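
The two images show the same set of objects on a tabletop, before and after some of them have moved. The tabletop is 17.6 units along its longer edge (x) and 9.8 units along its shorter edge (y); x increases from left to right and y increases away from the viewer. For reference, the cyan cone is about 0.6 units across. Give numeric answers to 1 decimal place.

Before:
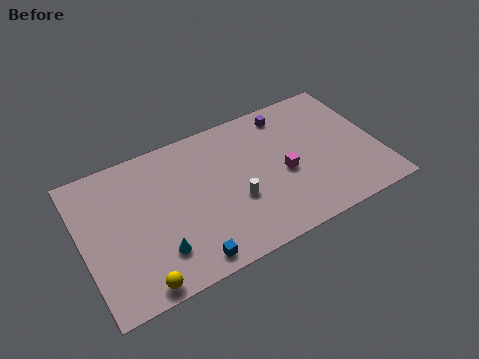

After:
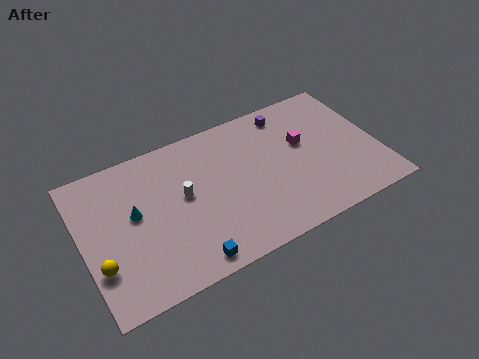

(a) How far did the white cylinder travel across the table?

3.4

From (8.9, 3.7) to (6.0, 5.4), the white cylinder covered √(2.9² + 1.7²) ≈ 3.4 units.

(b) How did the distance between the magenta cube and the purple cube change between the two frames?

-1.6

They were about 4.2 units apart before and 2.6 after — 1.6 units closer together.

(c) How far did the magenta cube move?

2.1

The magenta cube was near (11.9, 4.3) before and (13.3, 5.9) after, so it travelled √(1.4² + 1.6²) ≈ 2.1 units.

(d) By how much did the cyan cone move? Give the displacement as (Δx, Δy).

(-1.0, 3.1)

From the two frames, the cyan cone sits at roughly (4.1, 2.4) before and (3.1, 5.5) after.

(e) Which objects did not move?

the blue cube and the purple cube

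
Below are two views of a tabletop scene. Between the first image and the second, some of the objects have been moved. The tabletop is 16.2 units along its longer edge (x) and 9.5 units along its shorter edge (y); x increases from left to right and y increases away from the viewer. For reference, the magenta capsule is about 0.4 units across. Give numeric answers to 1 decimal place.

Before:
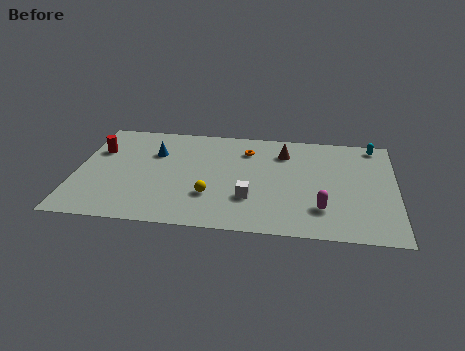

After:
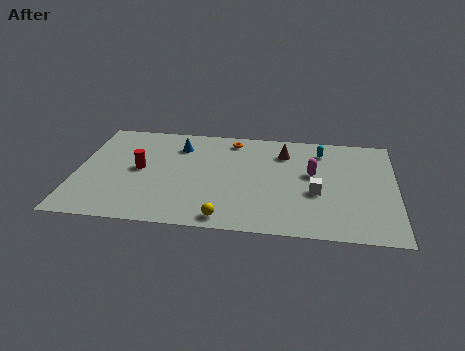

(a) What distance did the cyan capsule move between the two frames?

2.8

The cyan capsule moved from about (15.1, 8.5) to (12.4, 7.7), a distance of √(2.7² + 0.8²) ≈ 2.8.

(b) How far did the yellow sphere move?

2.1

The yellow sphere was near (6.9, 2.9) before and (7.7, 1.0) after, so it travelled √(0.8² + 1.9²) ≈ 2.1 units.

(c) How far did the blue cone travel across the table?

1.4

The blue cone was near (3.9, 6.5) before and (5.1, 7.3) after, so it travelled √(1.2² + 0.8²) ≈ 1.4 units.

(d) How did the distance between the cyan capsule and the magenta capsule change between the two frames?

-4.4

They were about 6.6 units apart before and 2.2 after — 4.4 units closer together.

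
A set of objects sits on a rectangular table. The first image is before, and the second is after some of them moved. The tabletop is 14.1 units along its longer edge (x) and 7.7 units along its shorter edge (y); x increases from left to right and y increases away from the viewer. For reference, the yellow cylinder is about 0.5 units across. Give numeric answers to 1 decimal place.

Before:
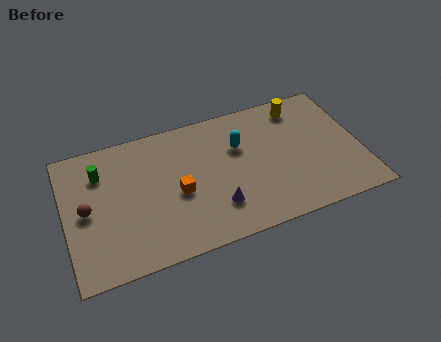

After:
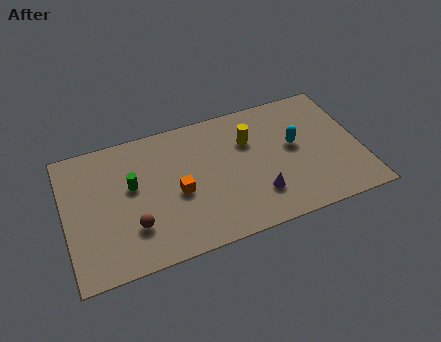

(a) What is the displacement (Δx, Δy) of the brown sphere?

(2.1, -1.6)

The brown sphere started near (1.0, 3.8) and ended near (3.1, 2.2).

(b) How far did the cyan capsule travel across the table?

2.7

The cyan capsule moved from about (8.4, 5.1) to (11.0, 4.3), a distance of √(2.6² + 0.8²) ≈ 2.7.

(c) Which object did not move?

the orange cube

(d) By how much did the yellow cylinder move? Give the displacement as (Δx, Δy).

(-2.6, -1.2)

From the two frames, the yellow cylinder sits at roughly (11.5, 6.5) before and (8.9, 5.3) after.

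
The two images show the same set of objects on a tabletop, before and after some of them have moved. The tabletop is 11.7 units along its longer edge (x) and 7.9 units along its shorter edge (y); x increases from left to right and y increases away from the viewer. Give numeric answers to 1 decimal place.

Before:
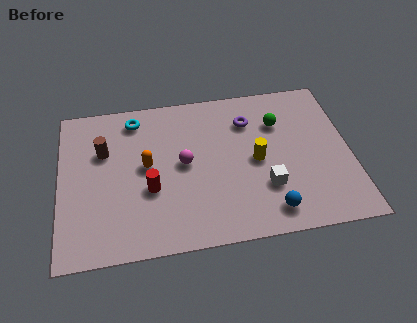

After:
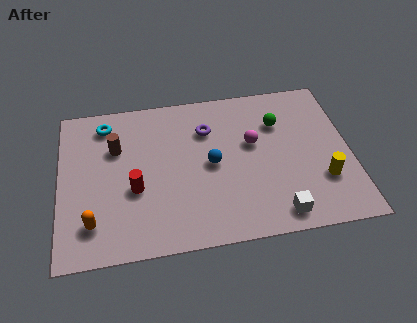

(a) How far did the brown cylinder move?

0.5

From (1.8, 5.2) to (2.3, 5.3), the brown cylinder covered √(0.5² + 0.1²) ≈ 0.5 units.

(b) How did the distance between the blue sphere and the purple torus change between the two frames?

-2.9

Before: roughly 4.7 units apart; after: 1.8. That's 2.9 units closer together.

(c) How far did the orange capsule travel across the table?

3.3

The orange capsule moved from about (3.5, 4.2) to (1.3, 1.7), a distance of √(2.2² + 2.5²) ≈ 3.3.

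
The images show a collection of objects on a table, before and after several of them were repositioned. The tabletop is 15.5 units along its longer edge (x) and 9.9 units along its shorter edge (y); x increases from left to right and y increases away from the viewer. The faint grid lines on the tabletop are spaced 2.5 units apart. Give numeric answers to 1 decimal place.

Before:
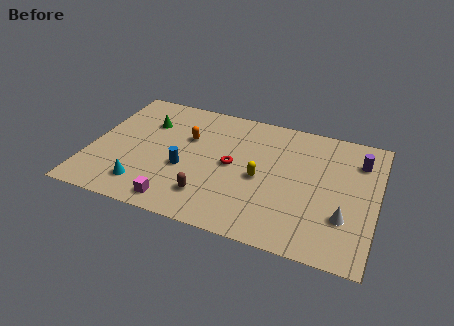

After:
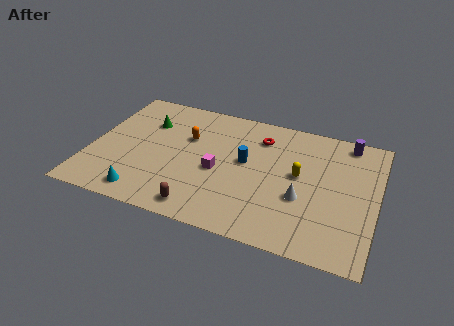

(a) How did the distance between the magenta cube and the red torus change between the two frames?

-0.7

They were about 4.6 units apart before and 3.9 after — 0.7 units closer together.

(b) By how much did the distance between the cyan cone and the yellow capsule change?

+2.4

Before: roughly 6.6 units apart; after: 9.0. That's 2.4 units further apart.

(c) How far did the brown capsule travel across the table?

1.0

The brown capsule moved from about (6.7, 2.2) to (6.4, 1.2), a distance of √(0.3² + 1.0²) ≈ 1.0.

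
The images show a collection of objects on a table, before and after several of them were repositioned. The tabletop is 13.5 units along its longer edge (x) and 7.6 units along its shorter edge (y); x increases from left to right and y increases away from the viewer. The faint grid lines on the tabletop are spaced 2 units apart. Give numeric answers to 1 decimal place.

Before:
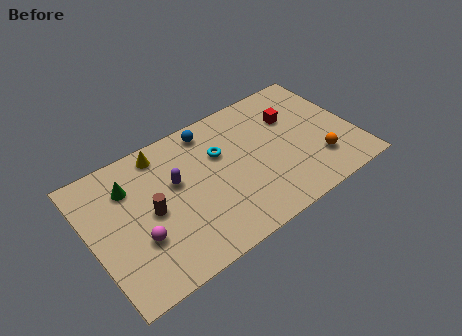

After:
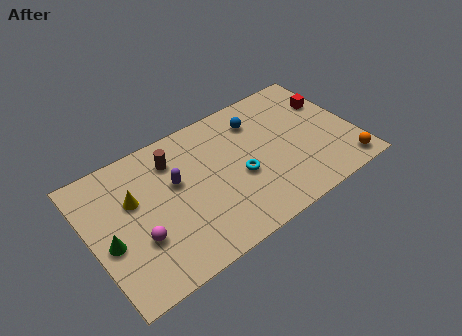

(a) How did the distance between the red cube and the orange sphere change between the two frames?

+0.9

They were about 3.3 units apart before and 4.2 after — 0.9 units further apart.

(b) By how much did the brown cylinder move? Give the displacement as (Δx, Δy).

(1.5, 2.2)

The brown cylinder started near (3.0, 3.7) and ended near (4.5, 5.9).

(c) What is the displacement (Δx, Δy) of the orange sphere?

(1.2, -1.0)

The orange sphere started near (11.4, 2.0) and ended near (12.6, 1.0).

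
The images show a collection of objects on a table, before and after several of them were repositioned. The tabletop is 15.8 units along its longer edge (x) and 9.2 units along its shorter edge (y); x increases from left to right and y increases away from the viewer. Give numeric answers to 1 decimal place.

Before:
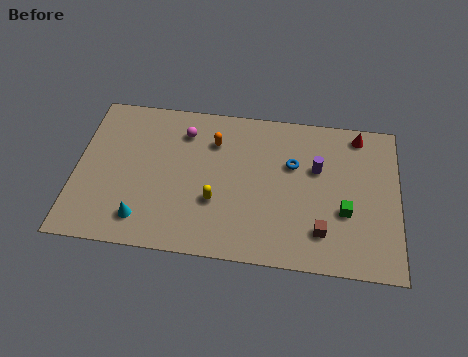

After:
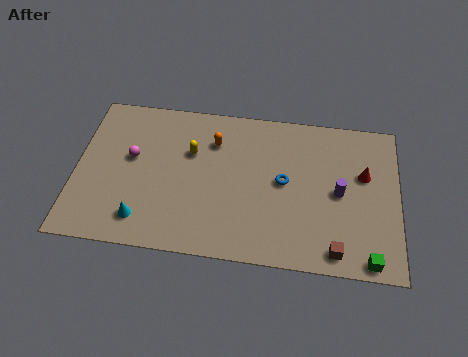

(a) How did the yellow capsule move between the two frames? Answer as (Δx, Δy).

(-1.3, 2.8)

The yellow capsule was at about (6.9, 3.2) and moved to about (5.6, 6.0).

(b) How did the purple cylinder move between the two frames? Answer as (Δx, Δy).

(1.1, -1.3)

From the two frames, the purple cylinder sits at roughly (11.8, 5.8) before and (12.9, 4.5) after.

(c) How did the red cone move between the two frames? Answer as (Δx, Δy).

(0.3, -2.4)

The red cone started near (13.8, 8.1) and ended near (14.1, 5.7).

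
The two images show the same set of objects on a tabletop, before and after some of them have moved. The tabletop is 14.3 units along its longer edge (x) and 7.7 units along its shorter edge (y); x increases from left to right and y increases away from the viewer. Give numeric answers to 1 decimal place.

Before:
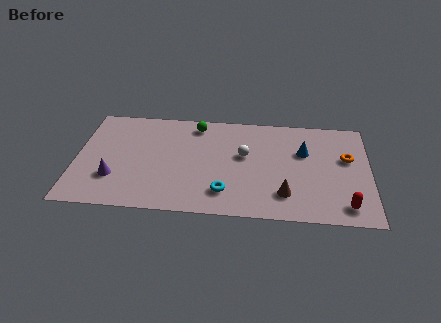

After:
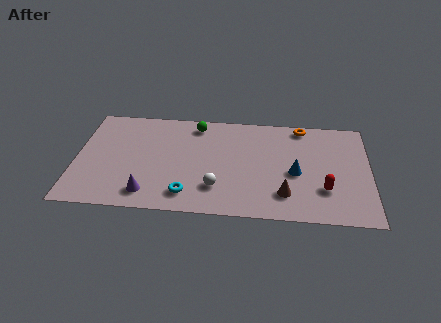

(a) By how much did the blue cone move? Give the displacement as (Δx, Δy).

(-0.4, -1.6)

From the two frames, the blue cone sits at roughly (11.1, 5.0) before and (10.7, 3.4) after.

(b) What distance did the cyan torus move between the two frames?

1.8

From (7.3, 1.7) to (5.5, 1.4), the cyan torus covered √(1.8² + 0.3²) ≈ 1.8 units.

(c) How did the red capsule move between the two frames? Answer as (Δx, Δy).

(-1.0, 1.1)

The red capsule started near (13.1, 1.2) and ended near (12.1, 2.3).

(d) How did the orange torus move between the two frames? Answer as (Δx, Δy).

(-2.2, 2.2)

From the two frames, the orange torus sits at roughly (13.2, 4.7) before and (11.0, 6.9) after.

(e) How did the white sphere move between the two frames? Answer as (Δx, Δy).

(-1.3, -2.5)

From the two frames, the white sphere sits at roughly (8.2, 4.5) before and (6.9, 2.0) after.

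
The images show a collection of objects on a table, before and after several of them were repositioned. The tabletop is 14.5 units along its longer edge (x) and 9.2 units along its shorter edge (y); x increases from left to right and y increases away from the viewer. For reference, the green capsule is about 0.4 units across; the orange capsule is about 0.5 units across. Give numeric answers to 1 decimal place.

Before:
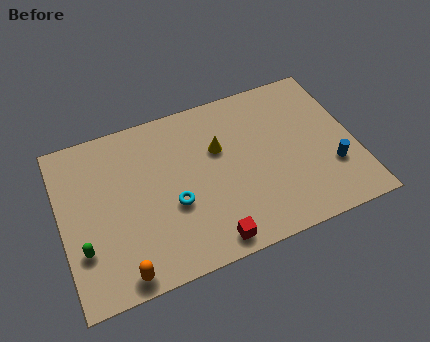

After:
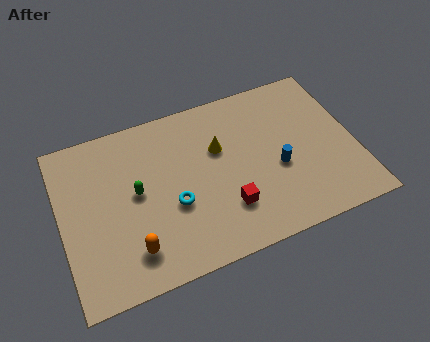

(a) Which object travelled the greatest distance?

the green capsule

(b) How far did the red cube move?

1.8

The red cube was near (6.9, 1.0) before and (7.9, 2.5) after, so it travelled √(1.0² + 1.5²) ≈ 1.8 units.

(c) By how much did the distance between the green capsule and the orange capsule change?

+0.5

Before: roughly 2.5 units apart; after: 3.0. That's 0.5 units further apart.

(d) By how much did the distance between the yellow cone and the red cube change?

-1.6

They were about 5.0 units apart before and 3.4 after — 1.6 units closer together.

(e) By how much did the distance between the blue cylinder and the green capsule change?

-5.3

Before: roughly 12.3 units apart; after: 7.0. That's 5.3 units closer together.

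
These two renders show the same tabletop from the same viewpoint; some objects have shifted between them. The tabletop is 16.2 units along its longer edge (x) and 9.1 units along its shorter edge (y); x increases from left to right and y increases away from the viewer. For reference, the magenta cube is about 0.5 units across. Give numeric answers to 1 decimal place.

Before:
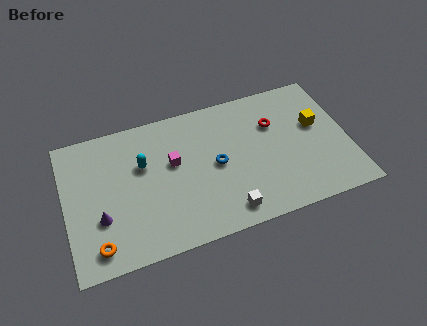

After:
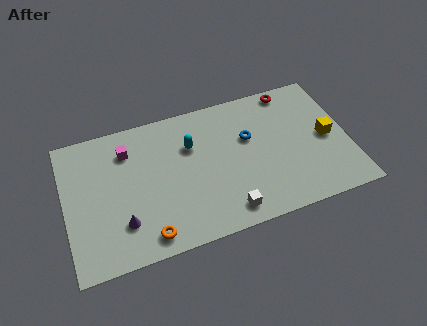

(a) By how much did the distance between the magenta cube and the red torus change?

+3.7

The distance was about 6.0 in the first image and 9.7 in the second, so they moved 3.7 units further apart.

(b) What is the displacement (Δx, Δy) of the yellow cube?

(0.5, -1.0)

The yellow cube was at about (14.5, 5.4) and moved to about (15.0, 4.4).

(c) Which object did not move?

the white cube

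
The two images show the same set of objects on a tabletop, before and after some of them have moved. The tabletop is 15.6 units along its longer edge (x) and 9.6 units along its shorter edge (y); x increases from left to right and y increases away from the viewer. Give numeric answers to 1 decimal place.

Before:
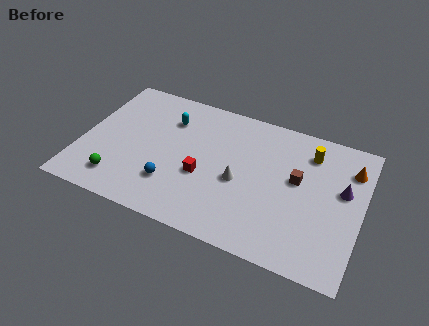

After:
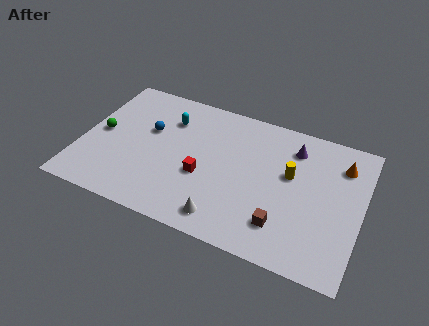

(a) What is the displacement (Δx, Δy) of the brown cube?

(-0.5, -3.3)

The brown cube started near (12.0, 5.5) and ended near (11.5, 2.2).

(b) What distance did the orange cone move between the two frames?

0.5

The orange cone moved from about (14.8, 7.3) to (14.3, 7.4), a distance of √(0.5² + 0.1²) ≈ 0.5.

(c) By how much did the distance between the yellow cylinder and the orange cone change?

+0.9

They were about 2.3 units apart before and 3.2 after — 0.9 units further apart.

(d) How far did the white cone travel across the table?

2.8

The white cone was near (8.9, 4.2) before and (8.4, 1.4) after, so it travelled √(0.5² + 2.8²) ≈ 2.8 units.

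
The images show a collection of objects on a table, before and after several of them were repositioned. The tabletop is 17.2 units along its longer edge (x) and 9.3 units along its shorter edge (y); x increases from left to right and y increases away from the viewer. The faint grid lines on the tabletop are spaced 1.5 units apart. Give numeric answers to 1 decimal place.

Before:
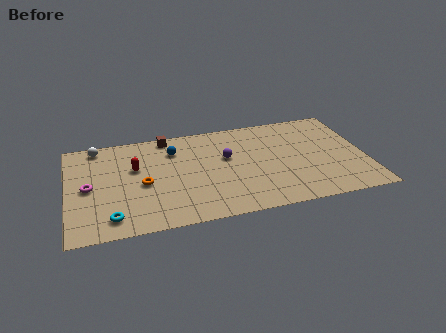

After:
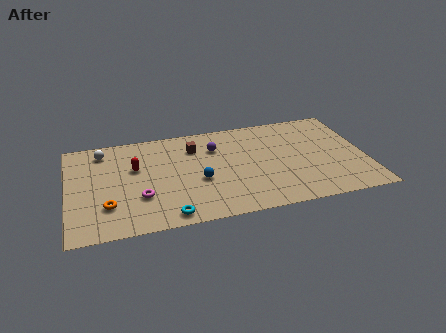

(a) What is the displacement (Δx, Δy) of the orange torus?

(-2.1, -1.6)

The orange torus was at about (4.3, 4.2) and moved to about (2.2, 2.6).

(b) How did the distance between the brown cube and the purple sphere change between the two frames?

-3.1

They were about 4.3 units apart before and 1.2 after — 3.1 units closer together.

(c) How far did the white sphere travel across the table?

0.6

From (1.8, 8.3) to (2.1, 7.8), the white sphere covered √(0.3² + 0.5²) ≈ 0.6 units.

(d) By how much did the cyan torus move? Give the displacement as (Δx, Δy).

(3.2, -0.5)

The cyan torus started near (2.4, 1.5) and ended near (5.6, 1.0).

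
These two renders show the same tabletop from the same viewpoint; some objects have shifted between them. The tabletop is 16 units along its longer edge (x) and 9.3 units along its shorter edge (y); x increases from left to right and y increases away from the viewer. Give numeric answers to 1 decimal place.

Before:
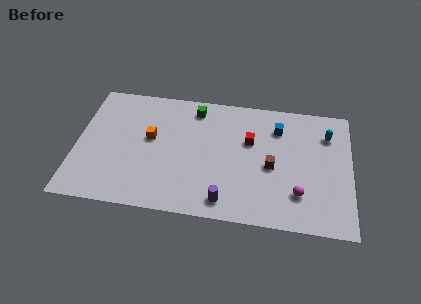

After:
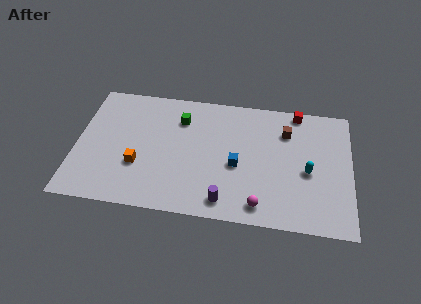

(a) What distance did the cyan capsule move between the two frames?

3.1

From (14.6, 7.0) to (13.5, 4.1), the cyan capsule covered √(1.1² + 2.9²) ≈ 3.1 units.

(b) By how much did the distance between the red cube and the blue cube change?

+3.6

The distance was about 2.0 in the first image and 5.6 in the second, so they moved 3.6 units further apart.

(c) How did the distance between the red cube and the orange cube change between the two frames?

+4.7

Before: roughly 5.8 units apart; after: 10.5. That's 4.7 units further apart.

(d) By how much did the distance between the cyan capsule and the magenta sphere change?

-1.0

They were about 4.9 units apart before and 3.9 after — 1.0 units closer together.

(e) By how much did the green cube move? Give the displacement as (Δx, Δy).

(-0.8, -0.9)

The green cube started near (6.8, 7.9) and ended near (6.0, 7.0).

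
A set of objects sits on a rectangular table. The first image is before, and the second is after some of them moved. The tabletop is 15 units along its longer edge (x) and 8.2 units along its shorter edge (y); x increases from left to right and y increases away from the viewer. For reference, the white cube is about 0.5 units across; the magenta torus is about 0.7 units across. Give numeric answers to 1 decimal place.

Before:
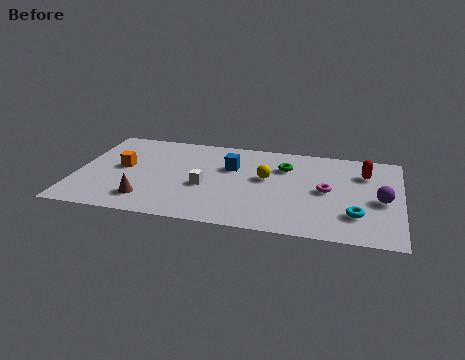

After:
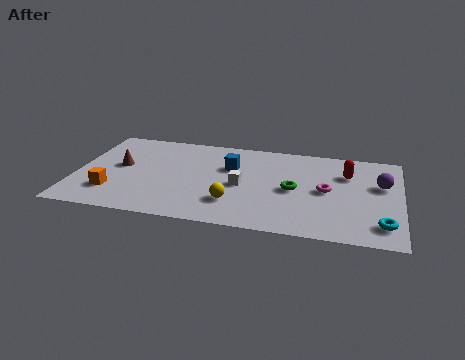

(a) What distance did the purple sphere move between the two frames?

1.4

The purple sphere moved from about (14.1, 3.7) to (14.1, 5.1), a distance of √(0.0² + 1.4²) ≈ 1.4.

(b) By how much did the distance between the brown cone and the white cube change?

+2.6

They were about 3.1 units apart before and 5.7 after — 2.6 units further apart.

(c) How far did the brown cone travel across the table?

3.1

From (3.4, 1.7) to (2.0, 4.5), the brown cone covered √(1.4² + 2.8²) ≈ 3.1 units.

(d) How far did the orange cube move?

2.3

The orange cube moved from about (2.1, 4.4) to (1.8, 2.1), a distance of √(0.3² + 2.3²) ≈ 2.3.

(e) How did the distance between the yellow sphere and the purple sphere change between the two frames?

+1.9

The distance was about 5.4 in the first image and 7.3 in the second, so they moved 1.9 units further apart.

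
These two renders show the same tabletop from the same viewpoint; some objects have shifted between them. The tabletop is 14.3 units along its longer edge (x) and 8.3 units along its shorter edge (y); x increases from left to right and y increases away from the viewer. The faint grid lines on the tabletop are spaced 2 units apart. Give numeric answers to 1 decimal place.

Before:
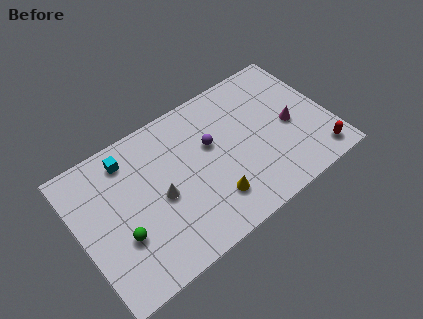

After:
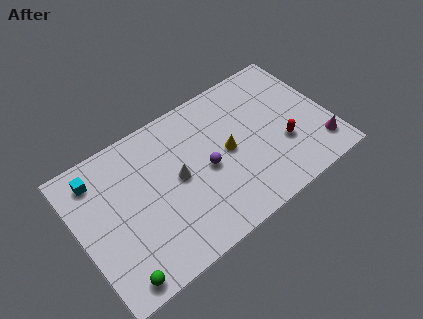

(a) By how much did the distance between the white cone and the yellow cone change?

-0.3

Before: roughly 3.2 units apart; after: 2.9. That's 0.3 units closer together.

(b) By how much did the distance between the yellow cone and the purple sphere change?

-1.8

The distance was about 3.1 in the first image and 1.3 in the second, so they moved 1.8 units closer together.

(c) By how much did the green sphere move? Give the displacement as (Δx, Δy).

(-0.6, -2.0)

From the two frames, the green sphere sits at roughly (2.1, 2.9) before and (1.5, 0.9) after.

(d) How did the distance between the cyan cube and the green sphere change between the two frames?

+1.8

They were about 4.1 units apart before and 5.9 after — 1.8 units further apart.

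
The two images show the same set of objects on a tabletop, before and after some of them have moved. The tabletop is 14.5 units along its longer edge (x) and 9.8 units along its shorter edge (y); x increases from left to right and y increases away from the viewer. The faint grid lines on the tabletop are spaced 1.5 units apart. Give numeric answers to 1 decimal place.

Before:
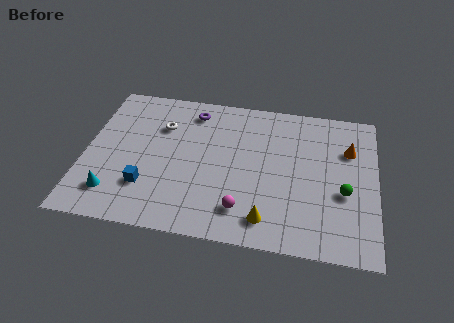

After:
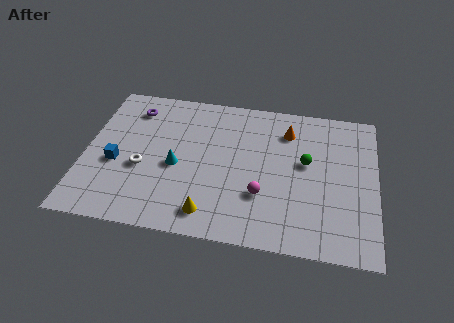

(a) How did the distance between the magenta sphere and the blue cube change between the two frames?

+2.5

They were about 4.9 units apart before and 7.4 after — 2.5 units further apart.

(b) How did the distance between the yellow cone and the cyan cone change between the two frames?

-4.3

Before: roughly 7.6 units apart; after: 3.3. That's 4.3 units closer together.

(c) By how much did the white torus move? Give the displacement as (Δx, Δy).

(-0.8, -3.0)

The white torus started near (3.7, 6.9) and ended near (2.9, 3.9).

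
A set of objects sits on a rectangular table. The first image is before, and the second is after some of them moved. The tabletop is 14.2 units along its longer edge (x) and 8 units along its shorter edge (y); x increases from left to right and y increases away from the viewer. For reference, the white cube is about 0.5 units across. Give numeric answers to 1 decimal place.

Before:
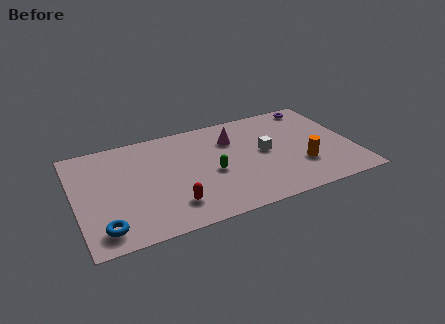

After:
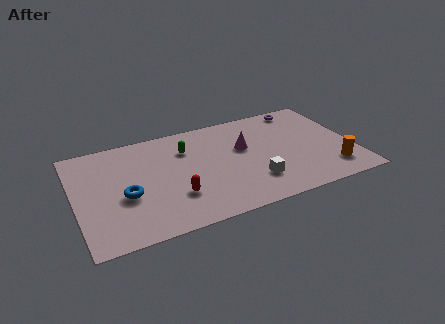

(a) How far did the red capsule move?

0.6

From (4.7, 1.8) to (4.9, 2.4), the red capsule covered √(0.2² + 0.6²) ≈ 0.6 units.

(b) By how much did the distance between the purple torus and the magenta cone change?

-0.7

The distance was about 4.7 in the first image and 4.0 in the second, so they moved 0.7 units closer together.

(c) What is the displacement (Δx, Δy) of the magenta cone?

(0.5, -0.9)

From the two frames, the magenta cone sits at roughly (8.2, 5.8) before and (8.7, 4.9) after.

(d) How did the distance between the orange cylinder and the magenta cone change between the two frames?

+0.7

Before: roughly 4.6 units apart; after: 5.3. That's 0.7 units further apart.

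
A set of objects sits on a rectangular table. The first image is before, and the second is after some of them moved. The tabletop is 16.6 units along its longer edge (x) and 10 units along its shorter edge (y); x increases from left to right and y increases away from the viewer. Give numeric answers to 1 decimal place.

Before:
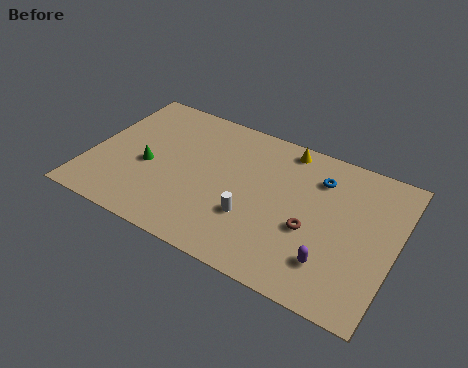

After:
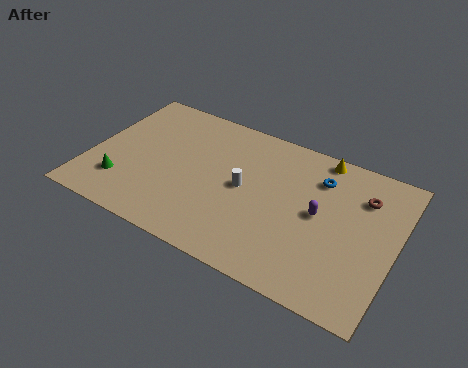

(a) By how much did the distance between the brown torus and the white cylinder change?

+3.4

They were about 3.2 units apart before and 6.6 after — 3.4 units further apart.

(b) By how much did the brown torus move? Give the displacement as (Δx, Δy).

(2.4, 3.4)

The brown torus started near (12.2, 4.0) and ended near (14.6, 7.4).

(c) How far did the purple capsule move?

3.0

The purple capsule was near (13.5, 2.4) before and (12.5, 5.2) after, so it travelled √(1.0² + 2.8²) ≈ 3.0 units.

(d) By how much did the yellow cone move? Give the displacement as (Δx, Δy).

(1.9, 0.2)

The yellow cone was at about (10.2, 8.9) and moved to about (12.1, 9.1).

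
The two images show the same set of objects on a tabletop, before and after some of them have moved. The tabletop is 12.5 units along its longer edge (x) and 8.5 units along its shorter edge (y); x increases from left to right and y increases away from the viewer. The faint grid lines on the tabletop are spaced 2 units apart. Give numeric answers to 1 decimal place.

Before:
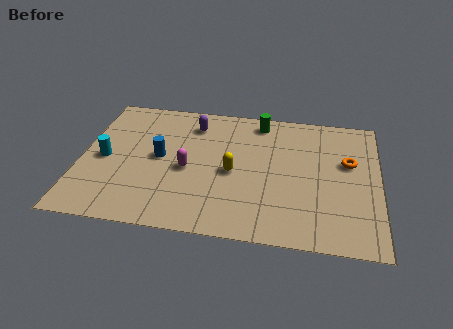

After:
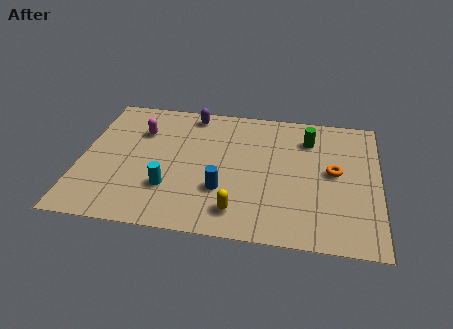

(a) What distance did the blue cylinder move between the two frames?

3.2

The blue cylinder was near (3.3, 4.4) before and (6.0, 2.7) after, so it travelled √(2.7² + 1.7²) ≈ 3.2 units.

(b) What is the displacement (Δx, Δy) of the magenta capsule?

(-2.1, 2.2)

The magenta capsule started near (4.5, 3.8) and ended near (2.4, 6.0).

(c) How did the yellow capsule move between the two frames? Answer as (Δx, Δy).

(0.3, -2.4)

The yellow capsule started near (6.4, 3.9) and ended near (6.7, 1.5).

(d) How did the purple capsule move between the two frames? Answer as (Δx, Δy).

(-0.1, 0.7)

From the two frames, the purple capsule sits at roughly (4.6, 6.8) before and (4.5, 7.5) after.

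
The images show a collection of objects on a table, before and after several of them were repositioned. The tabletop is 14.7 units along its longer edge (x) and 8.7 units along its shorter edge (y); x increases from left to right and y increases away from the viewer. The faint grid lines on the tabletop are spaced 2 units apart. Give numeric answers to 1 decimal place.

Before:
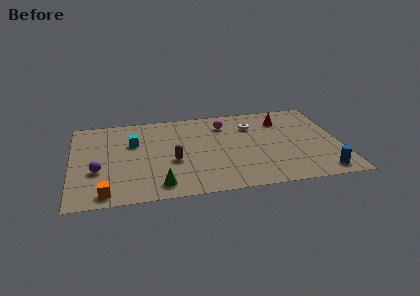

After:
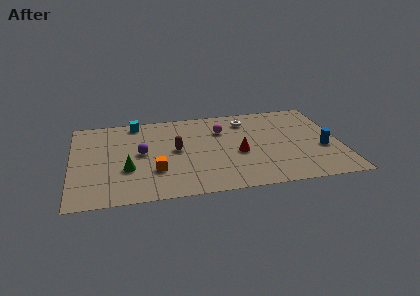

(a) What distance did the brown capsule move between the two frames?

1.1

From (5.5, 3.5) to (5.7, 4.6), the brown capsule covered √(0.2² + 1.1²) ≈ 1.1 units.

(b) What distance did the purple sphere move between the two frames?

2.8

The purple sphere was near (1.4, 3.2) before and (3.8, 4.6) after, so it travelled √(2.4² + 1.4²) ≈ 2.8 units.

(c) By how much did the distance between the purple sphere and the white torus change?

-2.8

Before: roughly 9.2 units apart; after: 6.4. That's 2.8 units closer together.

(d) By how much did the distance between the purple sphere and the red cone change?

-5.5

Before: roughly 10.9 units apart; after: 5.4. That's 5.5 units closer together.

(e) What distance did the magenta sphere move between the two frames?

0.6

From (8.5, 6.8) to (8.3, 6.2), the magenta sphere covered √(0.2² + 0.6²) ≈ 0.6 units.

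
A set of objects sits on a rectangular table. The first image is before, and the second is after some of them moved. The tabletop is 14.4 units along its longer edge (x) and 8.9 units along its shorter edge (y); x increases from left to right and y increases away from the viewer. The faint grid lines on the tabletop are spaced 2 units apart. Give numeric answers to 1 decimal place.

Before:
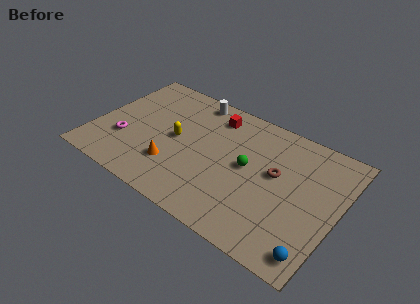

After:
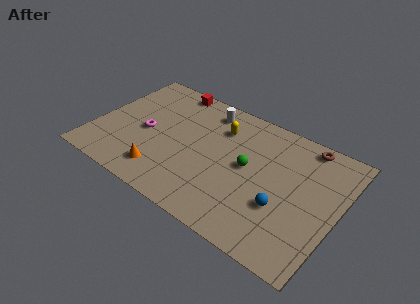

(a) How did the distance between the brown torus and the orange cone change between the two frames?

+3.5

The distance was about 6.3 in the first image and 9.8 in the second, so they moved 3.5 units further apart.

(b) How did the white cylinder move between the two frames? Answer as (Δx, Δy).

(0.9, -0.4)

The white cylinder was at about (5.2, 7.9) and moved to about (6.1, 7.5).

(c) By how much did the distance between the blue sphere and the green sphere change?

-2.9

They were about 5.7 units apart before and 2.8 after — 2.9 units closer together.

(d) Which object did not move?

the green sphere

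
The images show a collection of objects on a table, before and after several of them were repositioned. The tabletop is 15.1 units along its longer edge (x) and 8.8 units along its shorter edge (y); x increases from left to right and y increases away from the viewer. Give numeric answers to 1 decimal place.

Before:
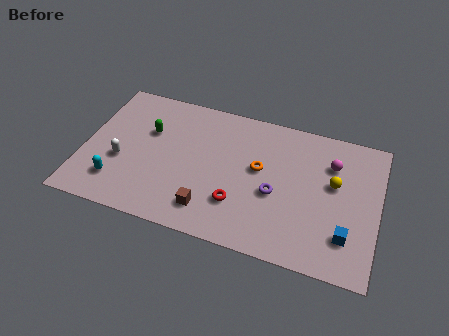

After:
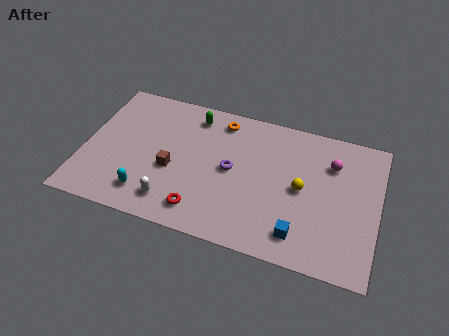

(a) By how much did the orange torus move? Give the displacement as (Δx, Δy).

(-2.2, 2.5)

The orange torus started near (9.0, 5.0) and ended near (6.8, 7.5).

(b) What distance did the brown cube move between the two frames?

2.8

From (6.7, 1.7) to (4.6, 3.6), the brown cube covered √(2.1² + 1.9²) ≈ 2.8 units.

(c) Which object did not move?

the magenta sphere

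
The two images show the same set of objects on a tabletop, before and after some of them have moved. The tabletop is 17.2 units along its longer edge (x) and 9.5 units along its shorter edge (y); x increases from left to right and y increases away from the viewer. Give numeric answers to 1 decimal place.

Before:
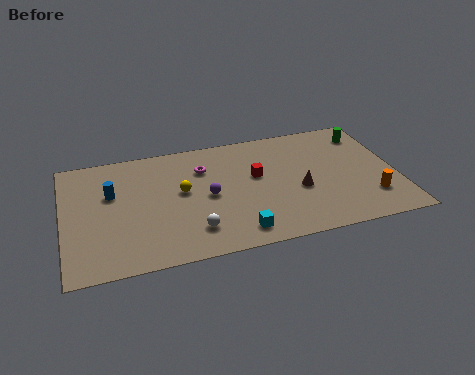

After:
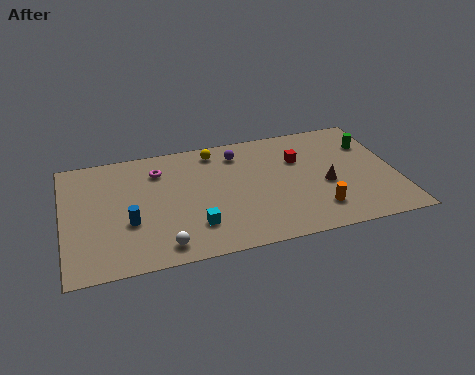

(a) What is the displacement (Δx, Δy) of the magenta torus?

(-2.3, 0.4)

From the two frames, the magenta torus sits at roughly (7.3, 6.9) before and (5.0, 7.3) after.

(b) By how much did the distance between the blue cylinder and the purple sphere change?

+2.1

The distance was about 5.1 in the first image and 7.2 in the second, so they moved 2.1 units further apart.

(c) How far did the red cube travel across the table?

2.4

The red cube moved from about (10.0, 5.6) to (12.3, 6.4), a distance of √(2.3² + 0.8²) ≈ 2.4.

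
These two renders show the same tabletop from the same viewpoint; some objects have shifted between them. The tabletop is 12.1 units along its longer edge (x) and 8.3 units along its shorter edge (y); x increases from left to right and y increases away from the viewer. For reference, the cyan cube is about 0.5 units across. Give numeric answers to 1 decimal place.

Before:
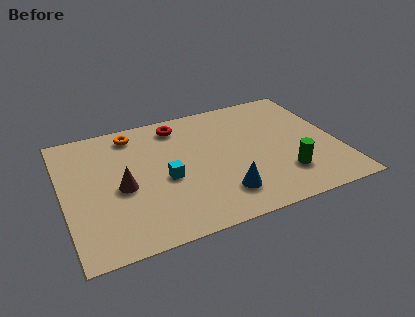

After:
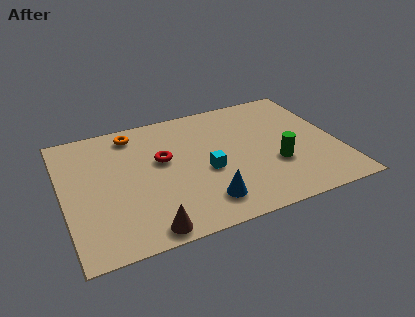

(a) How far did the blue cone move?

0.8

The blue cone was near (6.7, 1.8) before and (5.9, 1.6) after, so it travelled √(0.8² + 0.2²) ≈ 0.8 units.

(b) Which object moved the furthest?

the brown cone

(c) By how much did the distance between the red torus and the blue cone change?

-1.8

The distance was about 5.4 in the first image and 3.6 in the second, so they moved 1.8 units closer together.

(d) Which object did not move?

the orange torus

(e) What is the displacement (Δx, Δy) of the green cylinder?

(-0.3, 0.8)

The green cylinder was at about (9.5, 2.1) and moved to about (9.2, 2.9).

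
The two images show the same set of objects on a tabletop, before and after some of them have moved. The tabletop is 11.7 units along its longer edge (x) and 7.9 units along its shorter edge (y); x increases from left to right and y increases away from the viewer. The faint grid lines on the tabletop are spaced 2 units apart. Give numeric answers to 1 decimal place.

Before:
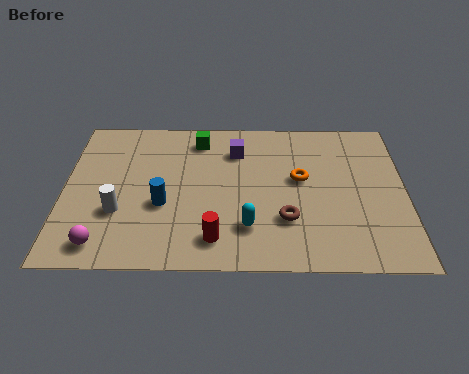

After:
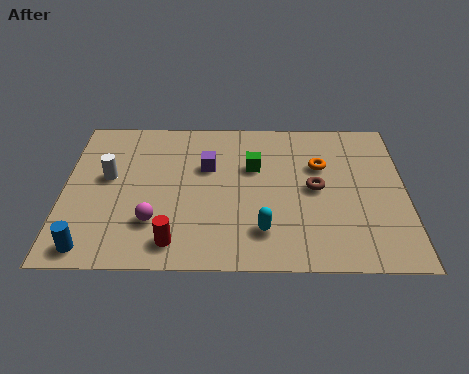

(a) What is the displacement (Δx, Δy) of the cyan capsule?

(0.5, -0.2)

The cyan capsule was at about (6.3, 2.0) and moved to about (6.8, 1.8).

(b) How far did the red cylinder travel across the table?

1.4

The red cylinder moved from about (5.2, 1.4) to (3.8, 1.2), a distance of √(1.4² + 0.2²) ≈ 1.4.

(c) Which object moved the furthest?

the blue cylinder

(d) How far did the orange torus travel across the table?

1.0

The orange torus moved from about (8.1, 4.5) to (8.8, 5.2), a distance of √(0.7² + 0.7²) ≈ 1.0.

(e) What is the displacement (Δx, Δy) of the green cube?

(1.9, -1.5)

The green cube was at about (4.6, 6.6) and moved to about (6.5, 5.1).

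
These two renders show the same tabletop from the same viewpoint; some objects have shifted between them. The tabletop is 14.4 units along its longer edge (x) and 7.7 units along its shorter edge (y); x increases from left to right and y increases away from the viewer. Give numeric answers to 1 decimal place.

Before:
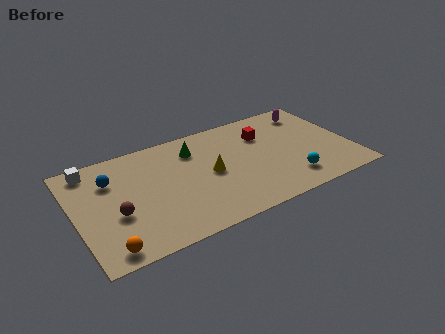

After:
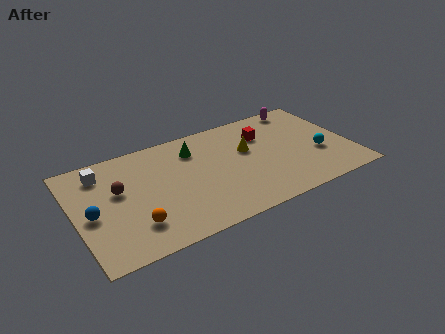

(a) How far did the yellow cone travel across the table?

2.3

The yellow cone moved from about (7.0, 3.8) to (9.1, 4.7), a distance of √(2.1² + 0.9²) ≈ 2.3.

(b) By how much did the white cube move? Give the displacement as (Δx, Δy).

(0.5, -0.5)

The white cube started near (1.1, 6.7) and ended near (1.6, 6.2).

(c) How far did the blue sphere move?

2.3

From (2.0, 5.5) to (0.8, 3.5), the blue sphere covered √(1.2² + 2.0²) ≈ 2.3 units.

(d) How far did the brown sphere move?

1.6

The brown sphere moved from about (2.0, 3.0) to (2.3, 4.6), a distance of √(0.3² + 1.6²) ≈ 1.6.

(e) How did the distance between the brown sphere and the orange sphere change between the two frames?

+0.5

They were about 2.2 units apart before and 2.7 after — 0.5 units further apart.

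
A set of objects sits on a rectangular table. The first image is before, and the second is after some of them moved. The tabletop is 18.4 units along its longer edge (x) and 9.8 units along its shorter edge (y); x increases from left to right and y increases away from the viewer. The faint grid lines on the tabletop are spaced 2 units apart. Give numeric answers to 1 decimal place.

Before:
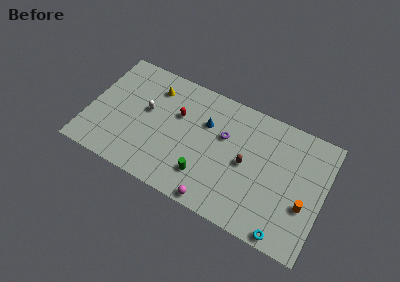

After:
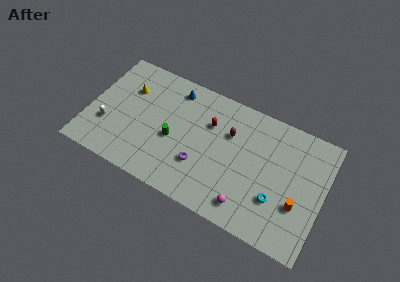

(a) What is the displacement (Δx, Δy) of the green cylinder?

(-2.7, 1.8)

From the two frames, the green cylinder sits at roughly (9.4, 2.4) before and (6.7, 4.2) after.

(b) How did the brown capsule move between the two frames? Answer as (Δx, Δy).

(-1.5, 1.8)

The brown capsule was at about (12.4, 4.8) and moved to about (10.9, 6.6).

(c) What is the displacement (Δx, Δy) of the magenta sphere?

(2.4, 0.8)

From the two frames, the magenta sphere sits at roughly (10.5, 0.8) before and (12.9, 1.6) after.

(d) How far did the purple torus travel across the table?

3.4

From (10.5, 6.2) to (9.0, 3.1), the purple torus covered √(1.5² + 3.1²) ≈ 3.4 units.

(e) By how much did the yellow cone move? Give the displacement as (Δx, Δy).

(-1.9, -0.9)

The yellow cone started near (4.7, 7.7) and ended near (2.8, 6.8).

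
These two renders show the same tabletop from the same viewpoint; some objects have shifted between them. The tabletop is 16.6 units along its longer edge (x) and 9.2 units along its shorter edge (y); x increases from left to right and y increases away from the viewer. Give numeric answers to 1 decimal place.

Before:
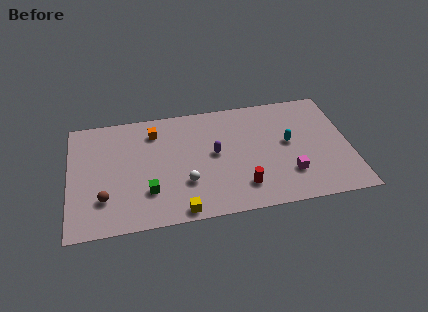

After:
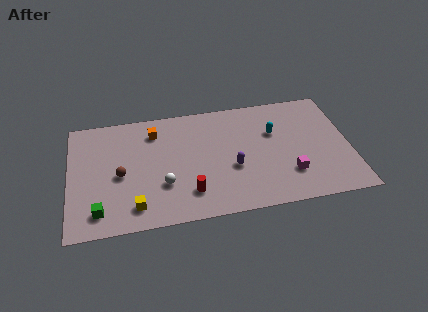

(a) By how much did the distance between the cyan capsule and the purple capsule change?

-0.9

They were about 4.4 units apart before and 3.5 after — 0.9 units closer together.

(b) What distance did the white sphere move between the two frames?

1.3

The white sphere moved from about (6.8, 2.9) to (5.5, 3.0), a distance of √(1.3² + 0.1²) ≈ 1.3.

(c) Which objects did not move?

the magenta cube and the orange cube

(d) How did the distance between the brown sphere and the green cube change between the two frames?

+0.3

The distance was about 2.6 in the first image and 2.9 in the second, so they moved 0.3 units further apart.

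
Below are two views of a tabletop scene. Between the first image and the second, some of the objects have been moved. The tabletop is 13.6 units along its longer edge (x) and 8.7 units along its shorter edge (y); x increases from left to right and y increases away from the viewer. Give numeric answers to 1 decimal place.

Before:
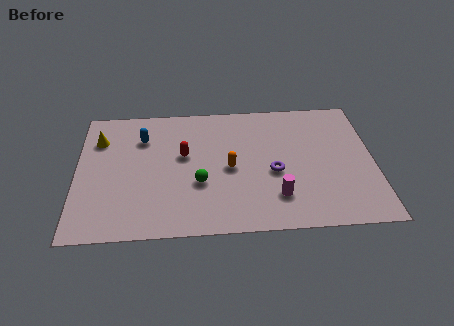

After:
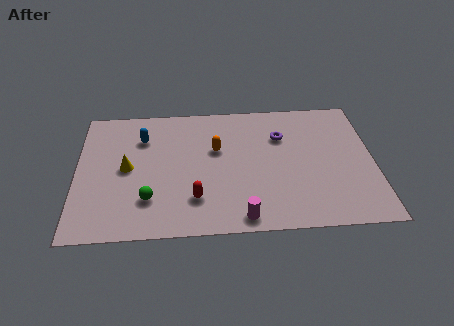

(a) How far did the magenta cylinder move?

2.0

The magenta cylinder was near (9.1, 2.1) before and (7.5, 0.9) after, so it travelled √(1.6² + 1.2²) ≈ 2.0 units.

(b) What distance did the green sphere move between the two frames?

2.5

The green sphere moved from about (5.6, 3.2) to (3.3, 2.3), a distance of √(2.3² + 0.9²) ≈ 2.5.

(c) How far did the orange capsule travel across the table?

1.4

From (7.0, 4.1) to (6.4, 5.4), the orange capsule covered √(0.6² + 1.3²) ≈ 1.4 units.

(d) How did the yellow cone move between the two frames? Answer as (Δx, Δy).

(1.3, -2.0)

The yellow cone was at about (1.0, 6.4) and moved to about (2.3, 4.4).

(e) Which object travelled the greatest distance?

the red capsule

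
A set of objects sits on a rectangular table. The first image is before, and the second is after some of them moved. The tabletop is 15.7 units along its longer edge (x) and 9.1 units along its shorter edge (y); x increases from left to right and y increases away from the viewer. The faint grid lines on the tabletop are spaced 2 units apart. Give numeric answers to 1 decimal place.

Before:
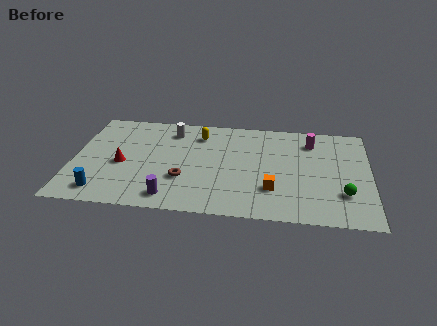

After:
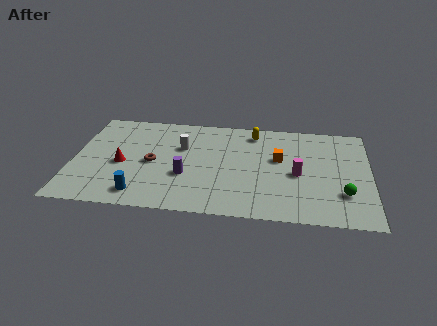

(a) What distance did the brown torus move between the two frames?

2.1

The brown torus was near (5.9, 3.0) before and (4.2, 4.3) after, so it travelled √(1.7² + 1.3²) ≈ 2.1 units.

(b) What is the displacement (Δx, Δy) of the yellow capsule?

(2.9, 0.5)

From the two frames, the yellow capsule sits at roughly (6.6, 7.2) before and (9.5, 7.7) after.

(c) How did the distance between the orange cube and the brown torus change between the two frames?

+2.1

They were about 4.7 units apart before and 6.8 after — 2.1 units further apart.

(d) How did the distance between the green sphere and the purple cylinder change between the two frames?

-0.8

The distance was about 9.1 in the first image and 8.3 in the second, so they moved 0.8 units closer together.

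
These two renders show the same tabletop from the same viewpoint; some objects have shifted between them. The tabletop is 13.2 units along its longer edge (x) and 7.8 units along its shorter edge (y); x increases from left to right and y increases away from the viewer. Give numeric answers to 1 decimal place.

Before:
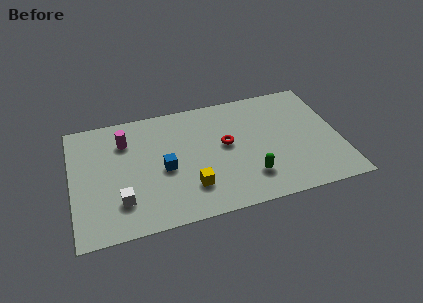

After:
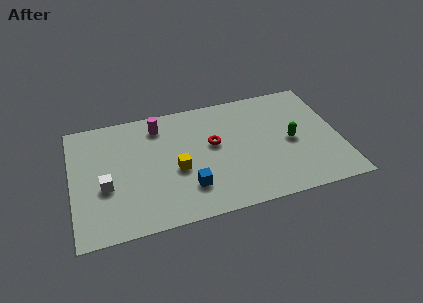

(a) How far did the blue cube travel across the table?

1.9

The blue cube was near (4.5, 3.5) before and (5.6, 2.0) after, so it travelled √(1.1² + 1.5²) ≈ 1.9 units.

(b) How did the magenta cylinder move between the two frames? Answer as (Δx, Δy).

(1.7, 0.6)

The magenta cylinder was at about (2.7, 5.8) and moved to about (4.4, 6.4).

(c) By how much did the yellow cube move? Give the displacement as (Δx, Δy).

(-0.6, 1.3)

The yellow cube was at about (5.7, 2.0) and moved to about (5.1, 3.3).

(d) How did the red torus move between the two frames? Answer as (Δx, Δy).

(-0.6, 0.2)

The red torus was at about (7.6, 4.3) and moved to about (7.0, 4.5).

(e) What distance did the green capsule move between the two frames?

2.8

From (8.6, 1.9) to (10.8, 3.7), the green capsule covered √(2.2² + 1.8²) ≈ 2.8 units.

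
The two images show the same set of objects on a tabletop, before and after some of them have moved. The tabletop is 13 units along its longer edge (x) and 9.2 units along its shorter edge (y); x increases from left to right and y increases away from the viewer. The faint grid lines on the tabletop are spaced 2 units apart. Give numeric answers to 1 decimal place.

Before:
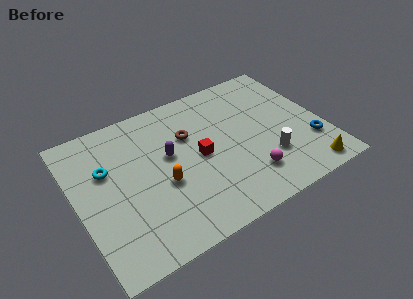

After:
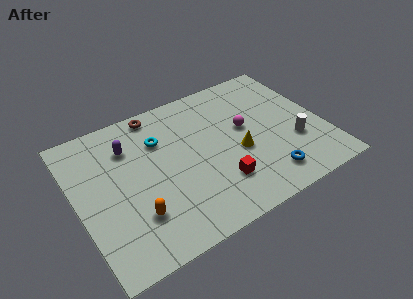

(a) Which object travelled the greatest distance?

the yellow cone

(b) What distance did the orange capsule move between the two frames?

2.0

From (4.3, 3.7) to (2.7, 2.5), the orange capsule covered √(1.6² + 1.2²) ≈ 2.0 units.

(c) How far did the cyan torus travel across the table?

3.0

The cyan torus moved from about (1.7, 5.9) to (4.6, 6.5), a distance of √(2.9² + 0.6²) ≈ 3.0.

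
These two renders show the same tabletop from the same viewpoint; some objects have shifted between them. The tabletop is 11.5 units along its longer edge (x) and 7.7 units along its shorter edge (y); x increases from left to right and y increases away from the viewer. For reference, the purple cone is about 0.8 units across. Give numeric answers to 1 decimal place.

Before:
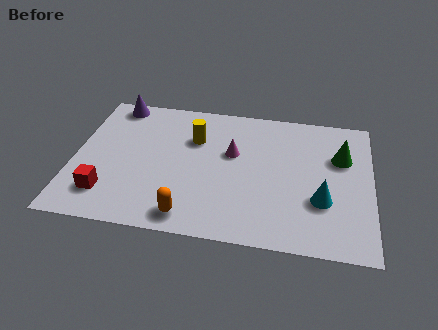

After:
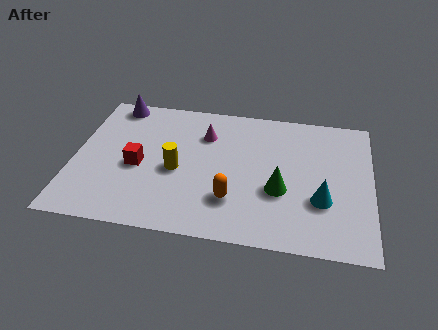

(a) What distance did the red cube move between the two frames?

2.0

From (1.4, 1.7) to (2.5, 3.4), the red cube covered √(1.1² + 1.7²) ≈ 2.0 units.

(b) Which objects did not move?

the purple cone and the cyan cone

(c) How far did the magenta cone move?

1.4

The magenta cone was near (6.1, 4.7) before and (5.0, 5.6) after, so it travelled √(1.1² + 0.9²) ≈ 1.4 units.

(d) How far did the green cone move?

3.2

The green cone was near (10.3, 5.1) before and (8.0, 2.9) after, so it travelled √(2.3² + 2.2²) ≈ 3.2 units.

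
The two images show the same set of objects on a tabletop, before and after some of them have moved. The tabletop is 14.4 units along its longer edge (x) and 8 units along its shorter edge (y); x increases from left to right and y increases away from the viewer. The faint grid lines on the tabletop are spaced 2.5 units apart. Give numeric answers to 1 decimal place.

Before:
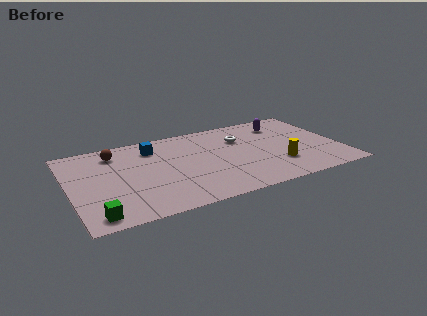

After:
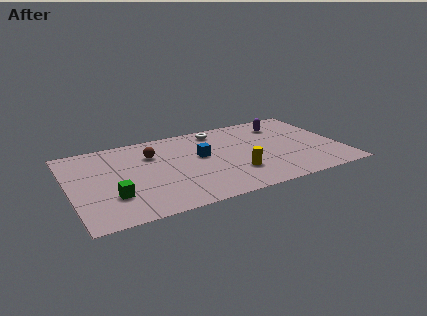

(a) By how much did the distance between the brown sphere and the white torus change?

-2.9

They were about 6.8 units apart before and 3.9 after — 2.9 units closer together.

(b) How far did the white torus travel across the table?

1.7

The white torus was near (9.3, 5.6) before and (8.2, 6.9) after, so it travelled √(1.1² + 1.3²) ≈ 1.7 units.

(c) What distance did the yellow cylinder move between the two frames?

2.3

The yellow cylinder moved from about (10.9, 2.3) to (8.6, 2.3), a distance of √(2.3² + 0.0²) ≈ 2.3.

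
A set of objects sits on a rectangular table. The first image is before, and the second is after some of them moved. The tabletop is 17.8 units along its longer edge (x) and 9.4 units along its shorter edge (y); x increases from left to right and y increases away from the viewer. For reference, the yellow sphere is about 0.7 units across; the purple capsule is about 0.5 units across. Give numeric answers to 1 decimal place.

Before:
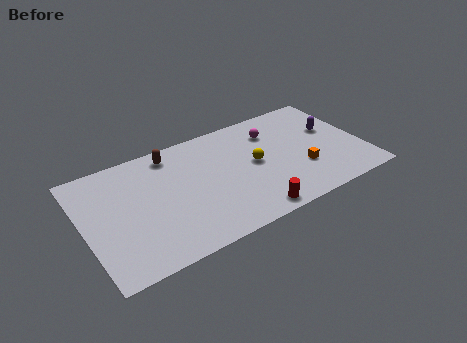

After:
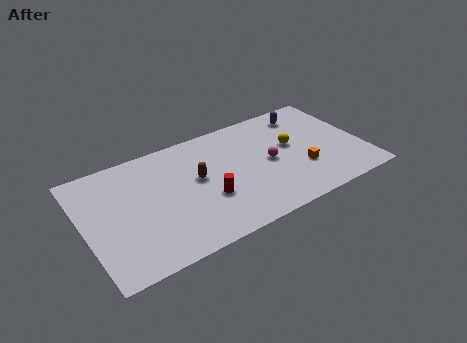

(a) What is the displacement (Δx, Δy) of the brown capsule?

(1.3, -2.8)

The brown capsule started near (5.9, 8.1) and ended near (7.2, 5.3).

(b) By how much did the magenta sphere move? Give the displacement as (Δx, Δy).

(-0.6, -2.5)

From the two frames, the magenta sphere sits at roughly (12.4, 7.1) before and (11.8, 4.6) after.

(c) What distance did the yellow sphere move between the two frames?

2.5

The yellow sphere was near (10.9, 4.9) before and (13.4, 5.4) after, so it travelled √(2.5² + 0.5²) ≈ 2.5 units.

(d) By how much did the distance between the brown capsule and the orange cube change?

-2.4

They were about 9.3 units apart before and 6.9 after — 2.4 units closer together.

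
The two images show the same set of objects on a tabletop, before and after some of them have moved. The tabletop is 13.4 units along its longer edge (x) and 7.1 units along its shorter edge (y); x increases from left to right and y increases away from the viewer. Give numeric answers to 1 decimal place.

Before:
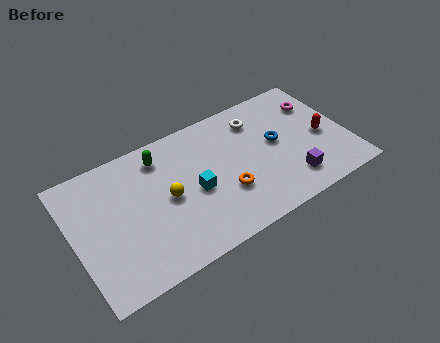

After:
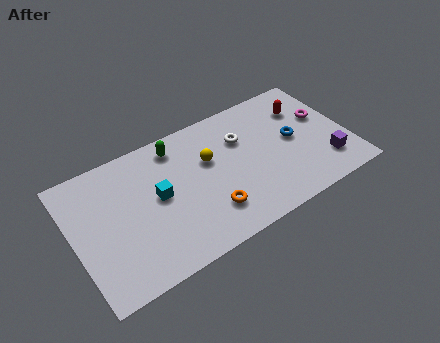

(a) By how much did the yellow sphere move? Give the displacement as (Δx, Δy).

(2.2, 1.0)

The yellow sphere was at about (4.5, 3.5) and moved to about (6.7, 4.5).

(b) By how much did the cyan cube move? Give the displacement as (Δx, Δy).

(-1.7, 0.6)

From the two frames, the cyan cube sits at roughly (5.8, 3.2) before and (4.1, 3.8) after.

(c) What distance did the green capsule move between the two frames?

0.8

The green capsule moved from about (4.5, 5.8) to (5.3, 6.0), a distance of √(0.8² + 0.2²) ≈ 0.8.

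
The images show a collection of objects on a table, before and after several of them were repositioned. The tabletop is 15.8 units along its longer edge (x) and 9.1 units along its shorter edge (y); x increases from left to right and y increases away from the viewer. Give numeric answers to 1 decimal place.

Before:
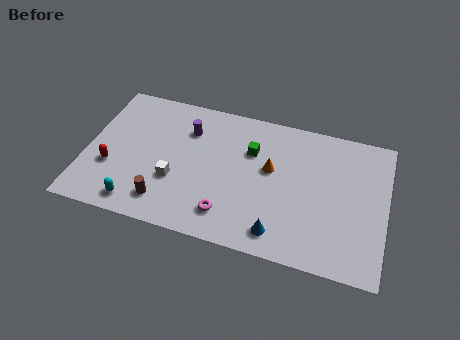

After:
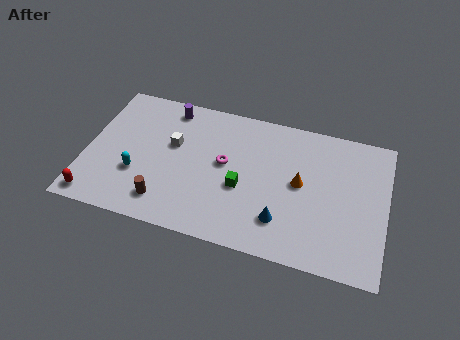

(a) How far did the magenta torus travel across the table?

3.2

The magenta torus moved from about (7.7, 1.8) to (7.3, 5.0), a distance of √(0.4² + 3.2²) ≈ 3.2.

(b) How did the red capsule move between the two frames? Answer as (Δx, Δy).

(-0.6, -2.2)

The red capsule started near (1.4, 3.2) and ended near (0.8, 1.0).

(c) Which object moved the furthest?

the magenta torus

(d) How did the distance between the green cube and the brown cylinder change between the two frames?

-1.8

Before: roughly 6.2 units apart; after: 4.4. That's 1.8 units closer together.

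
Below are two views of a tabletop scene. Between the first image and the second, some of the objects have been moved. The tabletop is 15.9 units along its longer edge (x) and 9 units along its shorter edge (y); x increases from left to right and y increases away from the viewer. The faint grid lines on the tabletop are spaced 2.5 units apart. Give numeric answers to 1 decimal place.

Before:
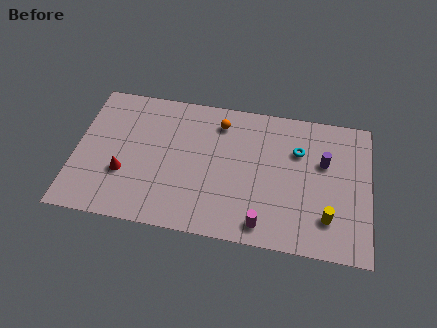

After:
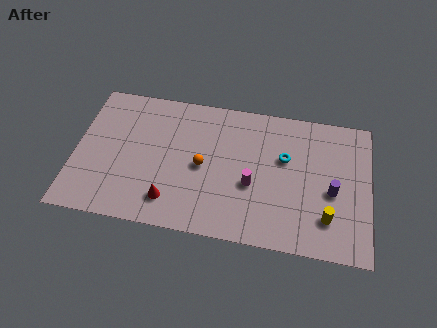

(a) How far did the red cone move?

2.9

The red cone was near (2.7, 3.1) before and (5.3, 1.8) after, so it travelled √(2.6² + 1.3²) ≈ 2.9 units.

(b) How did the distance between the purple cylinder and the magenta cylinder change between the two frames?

-1.2

Before: roughly 5.5 units apart; after: 4.3. That's 1.2 units closer together.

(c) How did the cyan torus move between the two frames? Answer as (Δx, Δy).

(-0.7, -0.6)

The cyan torus was at about (12.0, 6.2) and moved to about (11.3, 5.6).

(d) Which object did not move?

the yellow cylinder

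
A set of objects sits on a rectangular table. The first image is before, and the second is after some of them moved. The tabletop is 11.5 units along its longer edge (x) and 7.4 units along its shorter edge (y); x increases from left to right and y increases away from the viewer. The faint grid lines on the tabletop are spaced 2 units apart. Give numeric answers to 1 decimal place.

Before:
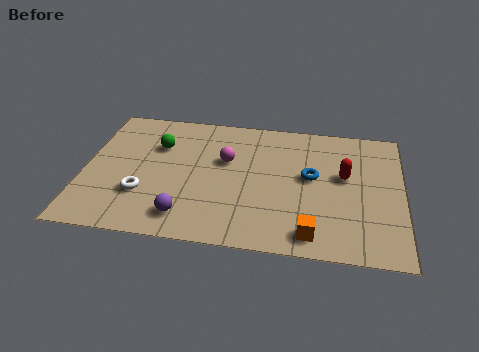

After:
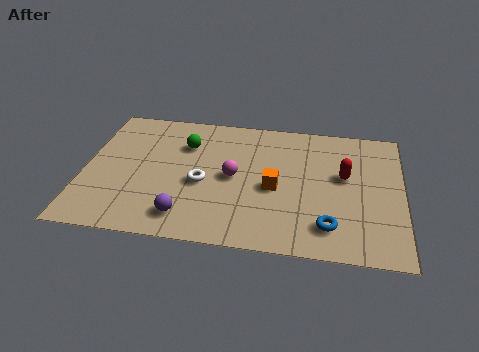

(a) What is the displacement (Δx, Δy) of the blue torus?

(0.7, -2.6)

From the two frames, the blue torus sits at roughly (8.2, 4.1) before and (8.9, 1.5) after.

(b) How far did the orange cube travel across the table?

2.7

From (8.3, 1.0) to (6.9, 3.3), the orange cube covered √(1.4² + 2.3²) ≈ 2.7 units.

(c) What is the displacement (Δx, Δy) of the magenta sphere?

(0.3, -0.9)

The magenta sphere was at about (5.1, 4.6) and moved to about (5.4, 3.7).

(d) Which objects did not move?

the purple sphere and the red capsule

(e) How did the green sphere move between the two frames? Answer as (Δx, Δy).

(1.0, 0.2)

The green sphere was at about (2.6, 5.1) and moved to about (3.6, 5.3).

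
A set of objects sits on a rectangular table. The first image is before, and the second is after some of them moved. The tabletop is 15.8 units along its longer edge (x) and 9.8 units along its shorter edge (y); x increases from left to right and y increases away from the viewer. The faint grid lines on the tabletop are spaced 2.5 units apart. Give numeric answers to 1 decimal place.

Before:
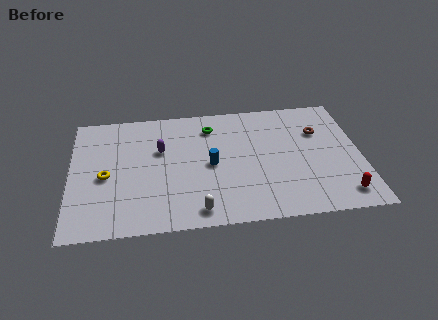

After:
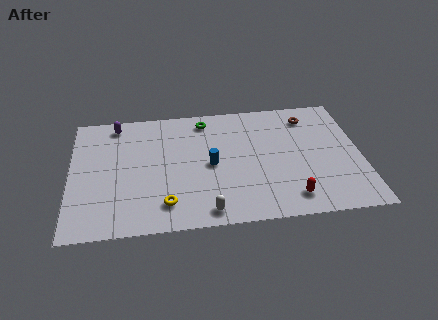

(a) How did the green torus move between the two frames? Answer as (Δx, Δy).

(-0.3, 0.6)

From the two frames, the green torus sits at roughly (7.7, 7.8) before and (7.4, 8.4) after.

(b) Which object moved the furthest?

the yellow torus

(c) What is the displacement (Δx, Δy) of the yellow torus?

(3.2, -2.5)

The yellow torus was at about (1.9, 4.4) and moved to about (5.1, 1.9).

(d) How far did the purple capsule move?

3.4

The purple capsule was near (4.9, 6.2) before and (2.5, 8.6) after, so it travelled √(2.4² + 2.4²) ≈ 3.4 units.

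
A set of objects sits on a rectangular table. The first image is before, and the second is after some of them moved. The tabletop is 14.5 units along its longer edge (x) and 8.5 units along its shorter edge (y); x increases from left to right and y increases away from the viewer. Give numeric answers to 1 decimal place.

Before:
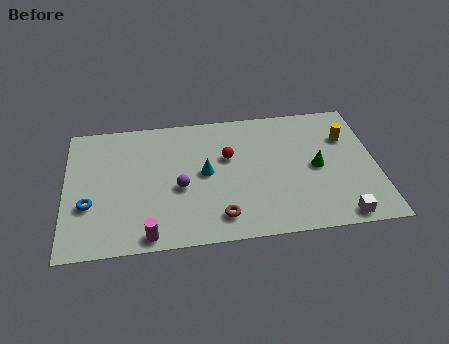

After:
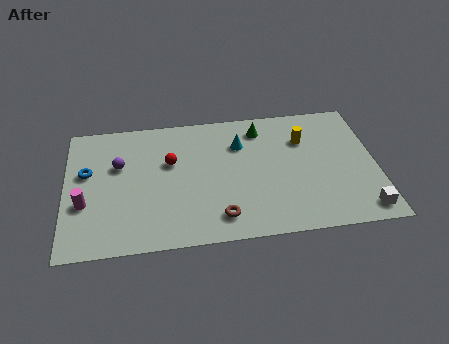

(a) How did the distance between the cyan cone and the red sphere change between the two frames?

+2.0

Before: roughly 1.4 units apart; after: 3.4. That's 2.0 units further apart.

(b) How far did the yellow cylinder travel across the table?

2.0

The yellow cylinder was near (13.2, 5.9) before and (11.2, 6.0) after, so it travelled √(2.0² + 0.1²) ≈ 2.0 units.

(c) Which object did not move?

the brown torus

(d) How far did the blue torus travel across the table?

2.1

The blue torus moved from about (1.1, 3.0) to (1.0, 5.1), a distance of √(0.1² + 2.1²) ≈ 2.1.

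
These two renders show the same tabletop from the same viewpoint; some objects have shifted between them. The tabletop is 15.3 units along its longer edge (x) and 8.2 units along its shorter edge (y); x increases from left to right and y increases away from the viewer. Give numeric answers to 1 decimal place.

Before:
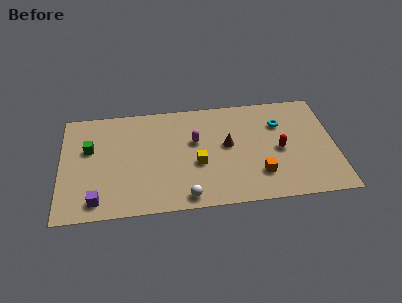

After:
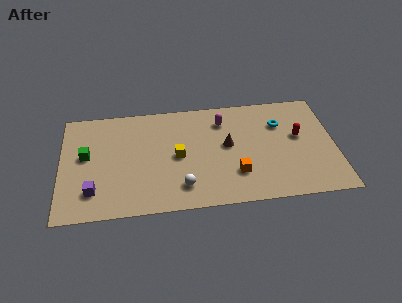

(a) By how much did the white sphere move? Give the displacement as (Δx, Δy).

(-0.2, 0.8)

From the two frames, the white sphere sits at roughly (6.9, 0.9) before and (6.7, 1.7) after.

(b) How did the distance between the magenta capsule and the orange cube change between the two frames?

-0.4

The distance was about 4.5 in the first image and 4.1 in the second, so they moved 0.4 units closer together.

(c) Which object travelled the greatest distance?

the magenta capsule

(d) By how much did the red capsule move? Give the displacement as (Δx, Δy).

(1.1, 0.9)

From the two frames, the red capsule sits at roughly (12.2, 3.8) before and (13.3, 4.7) after.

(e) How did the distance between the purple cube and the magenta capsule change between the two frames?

+1.9

The distance was about 6.7 in the first image and 8.6 in the second, so they moved 1.9 units further apart.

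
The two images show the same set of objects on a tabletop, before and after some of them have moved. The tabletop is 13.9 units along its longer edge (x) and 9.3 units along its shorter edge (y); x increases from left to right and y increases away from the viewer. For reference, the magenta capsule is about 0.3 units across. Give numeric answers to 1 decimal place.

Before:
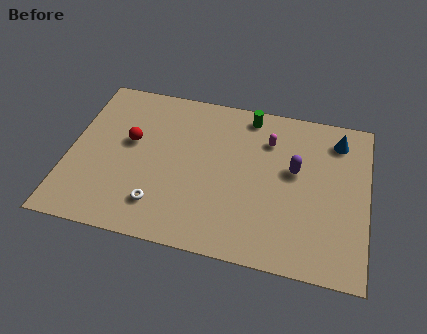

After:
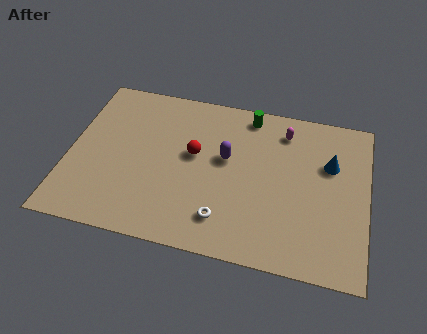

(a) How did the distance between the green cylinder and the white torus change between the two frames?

-0.9

Before: roughly 7.3 units apart; after: 6.4. That's 0.9 units closer together.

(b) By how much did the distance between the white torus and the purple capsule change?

-3.5

The distance was about 7.0 in the first image and 3.5 in the second, so they moved 3.5 units closer together.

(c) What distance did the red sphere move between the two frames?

3.0

From (2.8, 5.4) to (5.8, 5.3), the red sphere covered √(3.0² + 0.1²) ≈ 3.0 units.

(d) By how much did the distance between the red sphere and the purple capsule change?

-6.2

Before: roughly 7.7 units apart; after: 1.5. That's 6.2 units closer together.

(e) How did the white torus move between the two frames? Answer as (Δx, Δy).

(3.0, -0.1)

The white torus was at about (4.4, 2.0) and moved to about (7.4, 1.9).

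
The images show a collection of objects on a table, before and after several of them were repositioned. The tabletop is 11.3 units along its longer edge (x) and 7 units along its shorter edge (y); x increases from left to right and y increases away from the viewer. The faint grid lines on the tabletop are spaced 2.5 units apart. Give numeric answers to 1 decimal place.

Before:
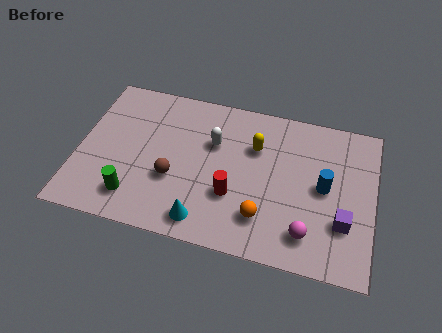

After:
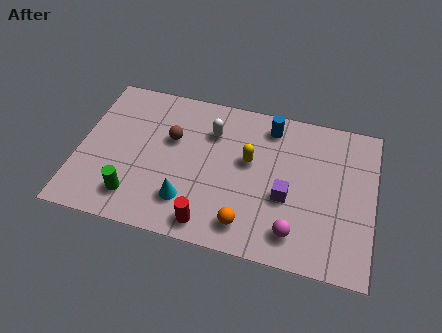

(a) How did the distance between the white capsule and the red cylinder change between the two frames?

+1.8

The distance was about 2.4 in the first image and 4.2 in the second, so they moved 1.8 units further apart.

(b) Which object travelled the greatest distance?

the blue cylinder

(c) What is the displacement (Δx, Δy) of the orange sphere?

(-0.6, -0.5)

The orange sphere was at about (7.2, 1.7) and moved to about (6.6, 1.2).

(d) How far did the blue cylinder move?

3.2

The blue cylinder moved from about (9.4, 3.6) to (7.2, 5.9), a distance of √(2.2² + 2.3²) ≈ 3.2.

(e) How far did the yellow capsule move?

0.7

The yellow capsule moved from about (6.7, 4.8) to (6.5, 4.1), a distance of √(0.2² + 0.7²) ≈ 0.7.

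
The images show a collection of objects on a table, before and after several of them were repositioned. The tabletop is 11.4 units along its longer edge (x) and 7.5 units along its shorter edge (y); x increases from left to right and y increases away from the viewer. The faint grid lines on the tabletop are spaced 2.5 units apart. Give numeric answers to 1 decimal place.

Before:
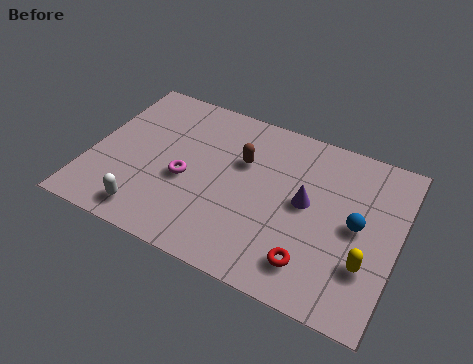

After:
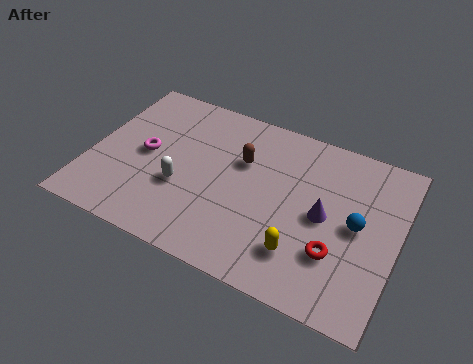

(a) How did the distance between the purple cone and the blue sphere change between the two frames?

-0.7

Before: roughly 1.9 units apart; after: 1.2. That's 0.7 units closer together.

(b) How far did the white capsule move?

2.0

From (2.5, 1.1) to (3.5, 2.8), the white capsule covered √(1.0² + 1.7²) ≈ 2.0 units.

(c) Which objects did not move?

the brown capsule and the blue sphere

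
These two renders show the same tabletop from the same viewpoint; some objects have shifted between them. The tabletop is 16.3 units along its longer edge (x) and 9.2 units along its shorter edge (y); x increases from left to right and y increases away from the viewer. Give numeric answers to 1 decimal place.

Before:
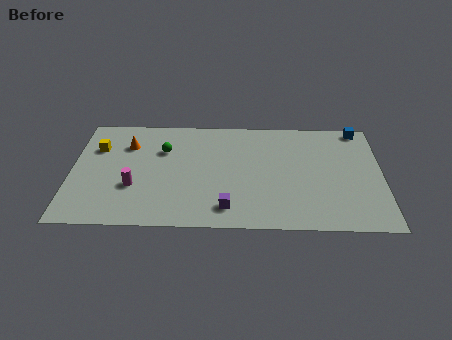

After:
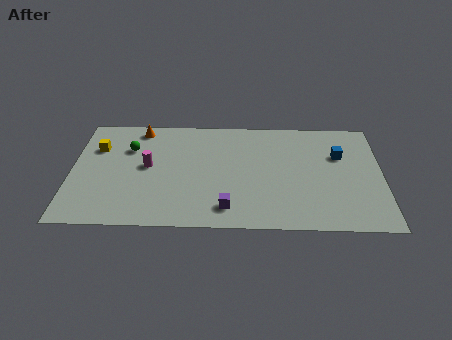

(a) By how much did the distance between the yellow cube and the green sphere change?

-1.8

They were about 3.5 units apart before and 1.7 after — 1.8 units closer together.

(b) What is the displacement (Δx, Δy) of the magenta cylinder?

(0.7, 1.7)

The magenta cylinder was at about (3.3, 3.2) and moved to about (4.0, 4.9).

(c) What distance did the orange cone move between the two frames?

1.5

From (2.9, 6.7) to (3.5, 8.1), the orange cone covered √(0.6² + 1.4²) ≈ 1.5 units.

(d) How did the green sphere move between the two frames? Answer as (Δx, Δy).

(-1.8, 0.1)

The green sphere was at about (4.8, 6.3) and moved to about (3.0, 6.4).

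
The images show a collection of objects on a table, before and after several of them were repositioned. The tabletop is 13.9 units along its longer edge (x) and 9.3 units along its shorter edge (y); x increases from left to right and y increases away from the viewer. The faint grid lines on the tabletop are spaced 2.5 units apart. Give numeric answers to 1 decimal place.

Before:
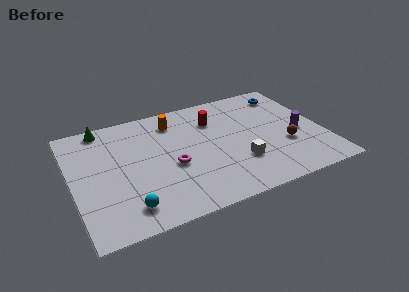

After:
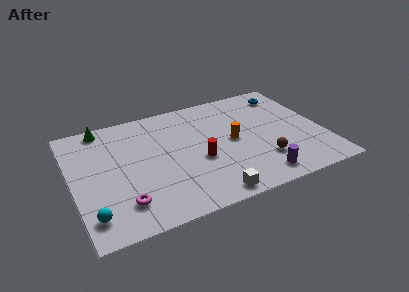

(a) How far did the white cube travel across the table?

2.7

From (9.0, 2.8) to (7.1, 0.9), the white cube covered √(1.9² + 1.9²) ≈ 2.7 units.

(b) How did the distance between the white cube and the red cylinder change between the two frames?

-1.2

Before: roughly 4.1 units apart; after: 2.9. That's 1.2 units closer together.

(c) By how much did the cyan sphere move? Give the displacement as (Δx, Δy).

(-1.9, 0.1)

From the two frames, the cyan sphere sits at roughly (2.7, 1.6) before and (0.8, 1.7) after.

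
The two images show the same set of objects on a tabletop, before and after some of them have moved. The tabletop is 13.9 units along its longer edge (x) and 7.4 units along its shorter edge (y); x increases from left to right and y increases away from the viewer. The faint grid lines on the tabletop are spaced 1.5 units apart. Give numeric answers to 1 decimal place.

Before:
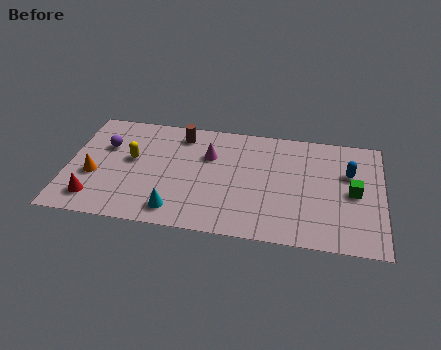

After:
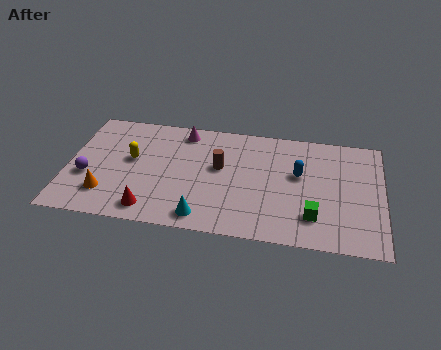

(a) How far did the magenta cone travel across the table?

1.8

From (6.2, 5.0) to (5.0, 6.4), the magenta cone covered √(1.2² + 1.4²) ≈ 1.8 units.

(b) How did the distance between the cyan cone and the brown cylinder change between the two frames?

-1.6

Before: roughly 5.0 units apart; after: 3.4. That's 1.6 units closer together.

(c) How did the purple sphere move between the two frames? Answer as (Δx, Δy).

(-0.7, -2.1)

The purple sphere was at about (1.6, 4.9) and moved to about (0.9, 2.8).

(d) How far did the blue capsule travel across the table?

2.2

The blue capsule moved from about (12.4, 4.8) to (10.2, 4.4), a distance of √(2.2² + 0.4²) ≈ 2.2.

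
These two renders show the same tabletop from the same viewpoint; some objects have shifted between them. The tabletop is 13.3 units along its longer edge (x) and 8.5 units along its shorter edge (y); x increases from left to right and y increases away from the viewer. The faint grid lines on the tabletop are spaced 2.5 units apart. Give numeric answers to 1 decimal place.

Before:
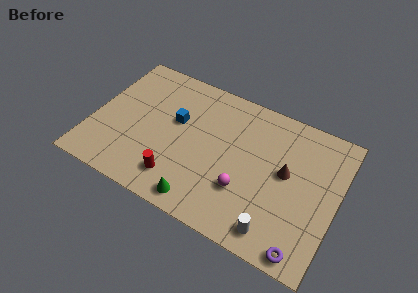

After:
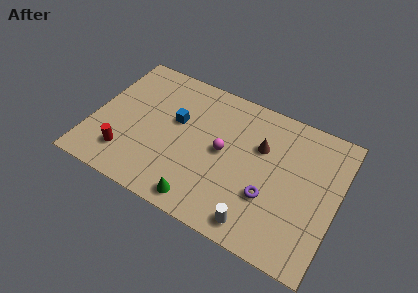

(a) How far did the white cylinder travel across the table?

1.0

The white cylinder moved from about (10.4, 1.2) to (9.4, 1.1), a distance of √(1.0² + 0.1²) ≈ 1.0.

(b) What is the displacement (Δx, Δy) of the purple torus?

(-2.2, 2.1)

The purple torus started near (12.0, 0.8) and ended near (9.8, 2.9).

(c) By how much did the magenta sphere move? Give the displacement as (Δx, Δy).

(-1.4, 1.7)

The magenta sphere started near (8.5, 2.7) and ended near (7.1, 4.4).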